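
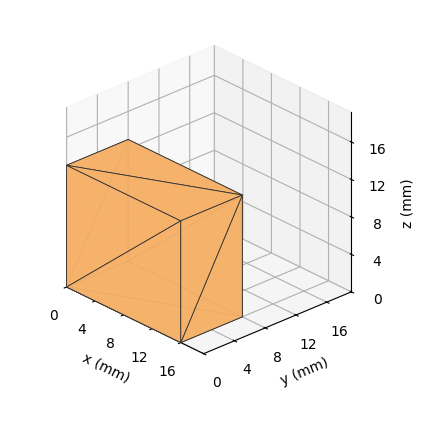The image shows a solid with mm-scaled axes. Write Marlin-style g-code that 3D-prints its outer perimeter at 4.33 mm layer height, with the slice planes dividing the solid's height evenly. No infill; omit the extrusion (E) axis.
Reading the render: the shape is a rectangular box, roughly 16 × 8 mm footprint and 13 mm tall (dimensions read to the nearest mm from the axis ticks). For the g-code, the solid's height is divided into equal slices at the stated Δz and each level perimeter traced with G1 moves after a G0 lift.

; perimeter-only toolpath
G21 ; units = mm
G90 ; absolute positioning
G28 ; home
; layer 1
G0 Z4.33
G0 X0.00 Y0.00
G1 X16.00 Y0.00
G1 X16.00 Y8.00
G1 X0.00 Y8.00
G1 X0.00 Y0.00
; layer 2
G0 Z8.67
G0 X0.00 Y0.00
G1 X16.00 Y0.00
G1 X16.00 Y8.00
G1 X0.00 Y8.00
G1 X0.00 Y0.00
; layer 3
G0 Z13.00
G0 X0.00 Y0.00
G1 X16.00 Y0.00
G1 X16.00 Y8.00
G1 X0.00 Y8.00
G1 X0.00 Y0.00
M2 ; end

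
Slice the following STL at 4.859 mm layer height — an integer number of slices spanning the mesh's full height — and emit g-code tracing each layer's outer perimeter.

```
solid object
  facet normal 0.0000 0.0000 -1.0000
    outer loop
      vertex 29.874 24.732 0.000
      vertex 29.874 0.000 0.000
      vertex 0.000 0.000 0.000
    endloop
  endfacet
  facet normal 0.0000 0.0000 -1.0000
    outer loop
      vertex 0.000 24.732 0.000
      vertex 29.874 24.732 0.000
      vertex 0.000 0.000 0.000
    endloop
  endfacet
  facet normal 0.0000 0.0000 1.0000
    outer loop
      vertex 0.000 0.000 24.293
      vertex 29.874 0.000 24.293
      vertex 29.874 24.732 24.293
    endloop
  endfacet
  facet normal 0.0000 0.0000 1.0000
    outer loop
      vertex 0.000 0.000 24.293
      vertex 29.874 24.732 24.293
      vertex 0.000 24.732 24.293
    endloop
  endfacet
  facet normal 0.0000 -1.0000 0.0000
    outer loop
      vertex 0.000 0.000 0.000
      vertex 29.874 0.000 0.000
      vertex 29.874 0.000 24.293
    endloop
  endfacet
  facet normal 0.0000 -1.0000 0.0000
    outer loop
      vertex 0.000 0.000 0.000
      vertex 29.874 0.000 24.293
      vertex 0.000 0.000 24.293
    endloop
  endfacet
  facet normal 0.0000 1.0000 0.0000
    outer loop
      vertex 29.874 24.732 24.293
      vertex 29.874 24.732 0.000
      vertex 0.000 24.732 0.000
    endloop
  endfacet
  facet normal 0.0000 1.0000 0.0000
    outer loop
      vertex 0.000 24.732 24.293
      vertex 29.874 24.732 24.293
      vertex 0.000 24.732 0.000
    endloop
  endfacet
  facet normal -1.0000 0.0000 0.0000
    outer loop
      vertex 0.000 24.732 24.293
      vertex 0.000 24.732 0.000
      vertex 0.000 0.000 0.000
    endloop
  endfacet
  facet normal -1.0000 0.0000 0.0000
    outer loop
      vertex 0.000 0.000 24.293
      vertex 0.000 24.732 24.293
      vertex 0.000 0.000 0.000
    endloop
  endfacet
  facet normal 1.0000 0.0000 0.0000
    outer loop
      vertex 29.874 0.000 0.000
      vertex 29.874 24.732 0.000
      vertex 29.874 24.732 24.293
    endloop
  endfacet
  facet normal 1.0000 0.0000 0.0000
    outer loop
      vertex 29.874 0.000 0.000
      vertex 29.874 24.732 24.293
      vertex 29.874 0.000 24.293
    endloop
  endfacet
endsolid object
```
; perimeter-only toolpath
G21 ; units = mm
G90 ; absolute positioning
G28 ; home
; layer 1
G0 Z4.859
G0 X0.000 Y0.000
G1 X29.874 Y0.000
G1 X29.874 Y24.732
G1 X0.000 Y24.732
G1 X0.000 Y0.000
; layer 2
G0 Z9.717
G0 X0.000 Y0.000
G1 X29.874 Y0.000
G1 X29.874 Y24.732
G1 X0.000 Y24.732
G1 X0.000 Y0.000
; layer 3
G0 Z14.576
G0 X0.000 Y0.000
G1 X29.874 Y0.000
G1 X29.874 Y24.732
G1 X0.000 Y24.732
G1 X0.000 Y0.000
; layer 4
G0 Z19.434
G0 X0.000 Y0.000
G1 X29.874 Y0.000
G1 X29.874 Y24.732
G1 X0.000 Y24.732
G1 X0.000 Y0.000
; layer 5
G0 Z24.293
G0 X0.000 Y0.000
G1 X29.874 Y0.000
G1 X29.874 Y24.732
G1 X0.000 Y24.732
G1 X0.000 Y0.000
M2 ; end

The solid is a rectangular box, roughly 29.9 × 24.7 mm footprint and 24.3 mm tall. Slicing at Δz = 4.859 mm — 5 equal slices spanning the solid's height, so layer i sits at z = i·h/5 — gives 5 non-empty perimeters. Each is a 4-segment closed polygon; G0 lifts to the layer z and rapids to the start vertex, then G1 traces the edges.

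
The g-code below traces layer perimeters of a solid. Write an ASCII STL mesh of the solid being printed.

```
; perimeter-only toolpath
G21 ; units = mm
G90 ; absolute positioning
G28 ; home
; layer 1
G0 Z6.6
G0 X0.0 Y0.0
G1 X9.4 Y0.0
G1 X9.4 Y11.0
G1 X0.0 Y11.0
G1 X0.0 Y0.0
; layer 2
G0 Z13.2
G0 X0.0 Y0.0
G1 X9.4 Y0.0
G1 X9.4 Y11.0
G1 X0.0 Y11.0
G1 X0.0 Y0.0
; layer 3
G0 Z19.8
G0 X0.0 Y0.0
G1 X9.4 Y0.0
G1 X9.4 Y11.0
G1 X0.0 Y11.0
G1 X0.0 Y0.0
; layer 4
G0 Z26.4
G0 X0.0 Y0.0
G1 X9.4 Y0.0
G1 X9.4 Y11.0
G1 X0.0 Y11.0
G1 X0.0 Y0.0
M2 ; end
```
solid part
  facet normal 0.0000 0.0000 -1.0000
    outer loop
      vertex 9.4 11.0 0.0
      vertex 9.4 0.0 0.0
      vertex 0.0 0.0 0.0
    endloop
  endfacet
  facet normal 0.0000 0.0000 -1.0000
    outer loop
      vertex 0.0 11.0 0.0
      vertex 9.4 11.0 0.0
      vertex 0.0 0.0 0.0
    endloop
  endfacet
  facet normal 0.0000 0.0000 1.0000
    outer loop
      vertex 0.0 0.0 26.4
      vertex 9.4 0.0 26.4
      vertex 9.4 11.0 26.4
    endloop
  endfacet
  facet normal 0.0000 0.0000 1.0000
    outer loop
      vertex 0.0 0.0 26.4
      vertex 9.4 11.0 26.4
      vertex 0.0 11.0 26.4
    endloop
  endfacet
  facet normal 0.0000 -1.0000 0.0000
    outer loop
      vertex 0.0 0.0 0.0
      vertex 9.4 0.0 0.0
      vertex 9.4 0.0 26.4
    endloop
  endfacet
  facet normal 0.0000 -1.0000 0.0000
    outer loop
      vertex 0.0 0.0 0.0
      vertex 9.4 0.0 26.4
      vertex 0.0 0.0 26.4
    endloop
  endfacet
  facet normal 0.0000 1.0000 0.0000
    outer loop
      vertex 9.4 11.0 26.4
      vertex 9.4 11.0 0.0
      vertex 0.0 11.0 0.0
    endloop
  endfacet
  facet normal 0.0000 1.0000 0.0000
    outer loop
      vertex 0.0 11.0 26.4
      vertex 9.4 11.0 26.4
      vertex 0.0 11.0 0.0
    endloop
  endfacet
  facet normal -1.0000 0.0000 0.0000
    outer loop
      vertex 0.0 11.0 26.4
      vertex 0.0 11.0 0.0
      vertex 0.0 0.0 0.0
    endloop
  endfacet
  facet normal -1.0000 0.0000 0.0000
    outer loop
      vertex 0.0 0.0 26.4
      vertex 0.0 11.0 26.4
      vertex 0.0 0.0 0.0
    endloop
  endfacet
  facet normal 1.0000 0.0000 0.0000
    outer loop
      vertex 9.4 0.0 0.0
      vertex 9.4 11.0 0.0
      vertex 9.4 11.0 26.4
    endloop
  endfacet
  facet normal 1.0000 0.0000 0.0000
    outer loop
      vertex 9.4 0.0 0.0
      vertex 9.4 11.0 26.4
      vertex 9.4 0.0 26.4
    endloop
  endfacet
endsolid part

The G0 Z moves step by Δz≈6.6 mm. Every layer's G1 loop is the same polygon, so the solid is a straight extrusion of it from z=0 to z≈26.4. Closing with flat bottom and top caps and triangulating gives 12 facets — a rectangular box, roughly 9.4 × 11 mm footprint and 26.4 mm tall.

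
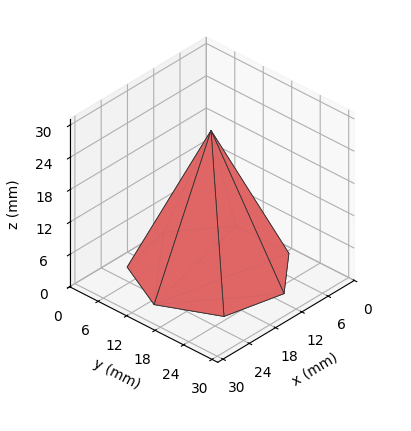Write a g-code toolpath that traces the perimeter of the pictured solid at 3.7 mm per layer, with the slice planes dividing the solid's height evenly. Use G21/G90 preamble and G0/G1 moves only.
Reading the render: the shape is a regular 7-sided pyramid, base circumscribed radius ≈ 13 mm, apex at z ≈ 26 mm (dimensions read to the nearest mm from the axis ticks). For the g-code, the solid's height is divided into equal slices at the stated Δz and each level perimeter traced with G1 moves after a G0 lift.

; perimeter-only toolpath
G21 ; units = mm
G90 ; absolute positioning
G28 ; home
; layer 1
G0 Z3.7
G0 X24.1 Y13.0
G1 X19.9 Y21.7
G1 X10.5 Y23.9
G1 X3.0 Y17.8
G1 X3.0 Y8.2
G1 X10.5 Y2.1
G1 X19.9 Y4.3
G1 X24.1 Y13.0
; layer 2
G0 Z7.4
G0 X22.3 Y13.0
G1 X18.8 Y20.3
G1 X10.9 Y22.1
G1 X4.6 Y17.0
G1 X4.6 Y9.0
G1 X10.9 Y3.9
G1 X18.8 Y5.7
G1 X22.3 Y13.0
; layer 3
G0 Z11.1
G0 X20.4 Y13.0
G1 X17.6 Y18.8
G1 X11.3 Y20.3
G1 X6.3 Y16.2
G1 X6.3 Y9.8
G1 X11.3 Y5.7
G1 X17.6 Y7.2
G1 X20.4 Y13.0
; layer 4
G0 Z14.9
G0 X18.6 Y13.0
G1 X16.5 Y17.4
G1 X11.8 Y18.4
G1 X8.0 Y15.4
G1 X8.0 Y10.6
G1 X11.8 Y7.6
G1 X16.5 Y8.6
G1 X18.6 Y13.0
; layer 5
G0 Z18.6
G0 X16.7 Y13.0
G1 X15.3 Y15.9
G1 X12.2 Y16.6
G1 X9.7 Y14.6
G1 X9.7 Y11.4
G1 X12.2 Y9.4
G1 X15.3 Y10.1
G1 X16.7 Y13.0
; layer 6
G0 Z22.3
G0 X14.9 Y13.0
G1 X14.2 Y14.5
G1 X12.6 Y14.8
G1 X11.3 Y13.8
G1 X11.3 Y12.2
G1 X12.6 Y11.2
G1 X14.2 Y11.5
G1 X14.9 Y13.0
M2 ; end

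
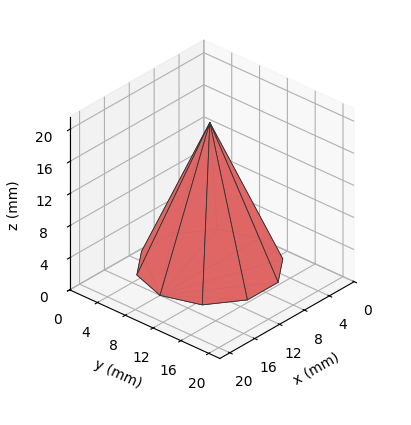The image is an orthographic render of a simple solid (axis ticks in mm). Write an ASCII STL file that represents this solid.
Reading the render: the shape is a regular 10-sided pyramid, base circumscribed radius ≈ 8 mm, apex at z ≈ 18 mm (dimensions read to the nearest mm from the axis ticks). For the STL, each face is triangulated and given an outward normal.

solid part
  facet normal 0.0000 0.0000 -1.0000
    outer loop
      vertex 10.472 15.608 0.000
      vertex 14.472 12.702 0.000
      vertex 16.000 8.000 0.000
    endloop
  endfacet
  facet normal 0.0000 0.0000 -1.0000
    outer loop
      vertex 5.528 15.608 0.000
      vertex 10.472 15.608 0.000
      vertex 16.000 8.000 0.000
    endloop
  endfacet
  facet normal 0.0000 0.0000 -1.0000
    outer loop
      vertex 1.528 12.702 0.000
      vertex 5.528 15.608 0.000
      vertex 16.000 8.000 0.000
    endloop
  endfacet
  facet normal 0.0000 0.0000 -1.0000
    outer loop
      vertex 0.000 8.000 0.000
      vertex 1.528 12.702 0.000
      vertex 16.000 8.000 0.000
    endloop
  endfacet
  facet normal 0.0000 0.0000 -1.0000
    outer loop
      vertex 1.528 3.298 0.000
      vertex 0.000 8.000 0.000
      vertex 16.000 8.000 0.000
    endloop
  endfacet
  facet normal 0.0000 0.0000 -1.0000
    outer loop
      vertex 5.528 0.392 0.000
      vertex 1.528 3.298 0.000
      vertex 16.000 8.000 0.000
    endloop
  endfacet
  facet normal 0.0000 0.0000 -1.0000
    outer loop
      vertex 10.472 0.392 0.000
      vertex 5.528 0.392 0.000
      vertex 16.000 8.000 0.000
    endloop
  endfacet
  facet normal 0.0000 0.0000 -1.0000
    outer loop
      vertex 14.472 3.298 0.000
      vertex 10.472 0.392 0.000
      vertex 16.000 8.000 0.000
    endloop
  endfacet
  facet normal 0.8760 0.2847 0.3893
    outer loop
      vertex 16.000 8.000 0.000
      vertex 14.472 12.702 0.000
      vertex 8.000 8.000 18.000
    endloop
  endfacet
  facet normal 0.5414 0.7452 0.3893
    outer loop
      vertex 14.472 12.702 0.000
      vertex 10.472 15.608 0.000
      vertex 8.000 8.000 18.000
    endloop
  endfacet
  facet normal 0.0000 0.9211 0.3893
    outer loop
      vertex 10.472 15.608 0.000
      vertex 5.528 15.608 0.000
      vertex 8.000 8.000 18.000
    endloop
  endfacet
  facet normal -0.5414 0.7452 0.3893
    outer loop
      vertex 5.528 15.608 0.000
      vertex 1.528 12.702 0.000
      vertex 8.000 8.000 18.000
    endloop
  endfacet
  facet normal -0.8760 0.2847 0.3893
    outer loop
      vertex 1.528 12.702 0.000
      vertex 0.000 8.000 0.000
      vertex 8.000 8.000 18.000
    endloop
  endfacet
  facet normal -0.8760 -0.2847 0.3893
    outer loop
      vertex 0.000 8.000 0.000
      vertex 1.528 3.298 0.000
      vertex 8.000 8.000 18.000
    endloop
  endfacet
  facet normal -0.5414 -0.7452 0.3893
    outer loop
      vertex 1.528 3.298 0.000
      vertex 5.528 0.392 0.000
      vertex 8.000 8.000 18.000
    endloop
  endfacet
  facet normal 0.0000 -0.9211 0.3893
    outer loop
      vertex 5.528 0.392 0.000
      vertex 10.472 0.392 0.000
      vertex 8.000 8.000 18.000
    endloop
  endfacet
  facet normal 0.5414 -0.7452 0.3893
    outer loop
      vertex 10.472 0.392 0.000
      vertex 14.472 3.298 0.000
      vertex 8.000 8.000 18.000
    endloop
  endfacet
  facet normal 0.8760 -0.2847 0.3893
    outer loop
      vertex 14.472 3.298 0.000
      vertex 16.000 8.000 0.000
      vertex 8.000 8.000 18.000
    endloop
  endfacet
endsolid part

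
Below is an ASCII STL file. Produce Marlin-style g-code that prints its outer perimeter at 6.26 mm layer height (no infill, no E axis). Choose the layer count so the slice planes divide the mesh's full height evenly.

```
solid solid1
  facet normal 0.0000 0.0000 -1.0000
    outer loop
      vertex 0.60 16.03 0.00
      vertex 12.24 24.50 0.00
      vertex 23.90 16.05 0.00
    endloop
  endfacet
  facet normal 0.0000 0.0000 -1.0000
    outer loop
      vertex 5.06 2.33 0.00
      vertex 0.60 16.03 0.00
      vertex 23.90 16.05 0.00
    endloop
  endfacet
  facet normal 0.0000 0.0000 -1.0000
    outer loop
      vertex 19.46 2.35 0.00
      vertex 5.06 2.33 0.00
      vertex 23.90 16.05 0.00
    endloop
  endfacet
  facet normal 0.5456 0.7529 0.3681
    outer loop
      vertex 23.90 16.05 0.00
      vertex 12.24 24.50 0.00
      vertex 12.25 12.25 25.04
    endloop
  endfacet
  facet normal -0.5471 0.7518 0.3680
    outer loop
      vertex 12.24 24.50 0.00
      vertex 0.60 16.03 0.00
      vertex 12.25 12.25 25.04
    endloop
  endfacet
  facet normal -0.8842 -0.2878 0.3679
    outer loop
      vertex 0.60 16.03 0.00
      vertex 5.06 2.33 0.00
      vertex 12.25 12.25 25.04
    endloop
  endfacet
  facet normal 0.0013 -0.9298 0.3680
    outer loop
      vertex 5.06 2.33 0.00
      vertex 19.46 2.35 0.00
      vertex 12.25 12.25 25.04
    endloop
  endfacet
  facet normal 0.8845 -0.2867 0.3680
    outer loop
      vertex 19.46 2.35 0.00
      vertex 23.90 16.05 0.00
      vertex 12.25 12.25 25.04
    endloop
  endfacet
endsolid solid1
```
; perimeter-only toolpath
G21 ; units = mm
G90 ; absolute positioning
G28 ; home
; layer 1
G0 Z6.26
G0 X20.99 Y15.10
G1 X12.24 Y21.44
G1 X3.51 Y15.09
G1 X6.86 Y4.81
G1 X17.66 Y4.83
G1 X20.99 Y15.10
; layer 2
G0 Z12.52
G0 X18.07 Y14.15
G1 X12.25 Y18.38
G1 X6.42 Y14.14
G1 X8.65 Y7.29
G1 X15.86 Y7.30
G1 X18.07 Y14.15
; layer 3
G0 Z18.78
G0 X15.16 Y13.20
G1 X12.25 Y15.31
G1 X9.34 Y13.20
G1 X10.45 Y9.77
G1 X14.05 Y9.78
G1 X15.16 Y13.20
M2 ; end

The solid is a regular 5-sided pyramid, base circumscribed radius ≈ 12.2 mm, apex at z ≈ 25 mm. Slicing at Δz = 6.26 mm — 4 equal slices spanning the solid's height, so layer i sits at z = i·h/4 — gives 3 non-empty perimeters. Each is a 5-segment closed polygon; G0 lifts to the layer z and rapids to the start vertex, then G1 traces the edges. The cross-section shrinks linearly with z (the slice at the apex is degenerate and omitted).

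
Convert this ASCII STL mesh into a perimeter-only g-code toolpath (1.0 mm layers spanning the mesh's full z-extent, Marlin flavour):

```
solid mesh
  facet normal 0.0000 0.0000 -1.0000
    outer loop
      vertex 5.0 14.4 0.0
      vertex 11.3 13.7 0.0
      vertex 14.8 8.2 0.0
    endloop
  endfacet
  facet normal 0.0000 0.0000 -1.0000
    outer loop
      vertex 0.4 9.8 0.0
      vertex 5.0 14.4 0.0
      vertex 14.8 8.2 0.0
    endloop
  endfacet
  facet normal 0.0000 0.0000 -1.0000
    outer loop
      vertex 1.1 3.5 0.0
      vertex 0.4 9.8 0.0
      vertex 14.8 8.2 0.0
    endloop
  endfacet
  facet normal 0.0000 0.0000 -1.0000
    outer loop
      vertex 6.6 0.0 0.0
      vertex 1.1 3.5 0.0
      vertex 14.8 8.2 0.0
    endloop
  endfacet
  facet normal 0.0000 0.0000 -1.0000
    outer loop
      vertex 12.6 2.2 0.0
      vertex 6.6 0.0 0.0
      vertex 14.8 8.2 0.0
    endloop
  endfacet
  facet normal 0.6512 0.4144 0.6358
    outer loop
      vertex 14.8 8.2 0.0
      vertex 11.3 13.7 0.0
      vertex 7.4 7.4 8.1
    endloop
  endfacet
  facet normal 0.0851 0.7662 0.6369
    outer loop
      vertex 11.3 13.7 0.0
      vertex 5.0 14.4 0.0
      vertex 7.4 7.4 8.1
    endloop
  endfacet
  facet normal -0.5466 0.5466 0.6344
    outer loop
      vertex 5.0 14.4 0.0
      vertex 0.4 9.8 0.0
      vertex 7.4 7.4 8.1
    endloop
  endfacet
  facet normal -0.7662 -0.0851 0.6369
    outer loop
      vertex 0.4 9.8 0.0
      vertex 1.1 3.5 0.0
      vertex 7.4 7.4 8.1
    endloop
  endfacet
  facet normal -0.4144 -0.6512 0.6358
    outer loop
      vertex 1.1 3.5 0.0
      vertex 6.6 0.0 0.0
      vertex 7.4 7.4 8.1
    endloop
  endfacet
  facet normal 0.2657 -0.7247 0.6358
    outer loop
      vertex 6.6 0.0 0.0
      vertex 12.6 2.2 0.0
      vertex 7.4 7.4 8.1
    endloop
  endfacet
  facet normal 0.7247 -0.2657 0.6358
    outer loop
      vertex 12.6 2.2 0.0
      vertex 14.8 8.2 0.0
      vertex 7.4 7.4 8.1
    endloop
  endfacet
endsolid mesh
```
; perimeter-only toolpath
G21 ; units = mm
G90 ; absolute positioning
G28 ; home
; layer 1
G0 Z1.0
G0 X13.9 Y8.1
G1 X10.8 Y12.9
G1 X5.3 Y13.5
G1 X1.3 Y9.5
G1 X1.9 Y4.0
G1 X6.7 Y0.9
G1 X12.0 Y2.9
G1 X13.9 Y8.1
; layer 2
G0 Z2.0
G0 X13.0 Y8.0
G1 X10.3 Y12.1
G1 X5.6 Y12.7
G1 X2.2 Y9.2
G1 X2.7 Y4.5
G1 X6.8 Y1.9
G1 X11.3 Y3.5
G1 X13.0 Y8.0
; layer 3
G0 Z3.0
G0 X12.0 Y7.9
G1 X9.8 Y11.3
G1 X5.9 Y11.8
G1 X3.0 Y8.9
G1 X3.5 Y5.0
G1 X6.9 Y2.8
G1 X10.7 Y4.2
G1 X12.0 Y7.9
; layer 4
G0 Z4.0
G0 X11.1 Y7.8
G1 X9.4 Y10.6
G1 X6.2 Y10.9
G1 X3.9 Y8.6
G1 X4.2 Y5.5
G1 X7.0 Y3.7
G1 X10.0 Y4.8
G1 X11.1 Y7.8
; layer 5
G0 Z5.1
G0 X10.2 Y7.7
G1 X8.9 Y9.8
G1 X6.5 Y10.0
G1 X4.8 Y8.3
G1 X5.0 Y5.9
G1 X7.1 Y4.6
G1 X9.3 Y5.5
G1 X10.2 Y7.7
; layer 6
G0 Z6.1
G0 X9.2 Y7.6
G1 X8.4 Y9.0
G1 X6.8 Y9.2
G1 X5.7 Y8.0
G1 X5.8 Y6.4
G1 X7.2 Y5.6
G1 X8.7 Y6.1
G1 X9.2 Y7.6
; layer 7
G0 Z7.1
G0 X8.3 Y7.5
G1 X7.9 Y8.2
G1 X7.1 Y8.3
G1 X6.5 Y7.7
G1 X6.6 Y6.9
G1 X7.3 Y6.5
G1 X8.1 Y6.8
G1 X8.3 Y7.5
M2 ; end

The solid is a regular 7-sided pyramid, base circumscribed radius ≈ 7.4 mm, apex at z ≈ 8.1 mm. Slicing at Δz = 1.0 mm — 8 equal slices spanning the solid's height, so layer i sits at z = i·h/8 — gives 7 non-empty perimeters. Each is a 7-segment closed polygon; G0 lifts to the layer z and rapids to the start vertex, then G1 traces the edges. The cross-section shrinks linearly with z (the slice at the apex is degenerate and omitted).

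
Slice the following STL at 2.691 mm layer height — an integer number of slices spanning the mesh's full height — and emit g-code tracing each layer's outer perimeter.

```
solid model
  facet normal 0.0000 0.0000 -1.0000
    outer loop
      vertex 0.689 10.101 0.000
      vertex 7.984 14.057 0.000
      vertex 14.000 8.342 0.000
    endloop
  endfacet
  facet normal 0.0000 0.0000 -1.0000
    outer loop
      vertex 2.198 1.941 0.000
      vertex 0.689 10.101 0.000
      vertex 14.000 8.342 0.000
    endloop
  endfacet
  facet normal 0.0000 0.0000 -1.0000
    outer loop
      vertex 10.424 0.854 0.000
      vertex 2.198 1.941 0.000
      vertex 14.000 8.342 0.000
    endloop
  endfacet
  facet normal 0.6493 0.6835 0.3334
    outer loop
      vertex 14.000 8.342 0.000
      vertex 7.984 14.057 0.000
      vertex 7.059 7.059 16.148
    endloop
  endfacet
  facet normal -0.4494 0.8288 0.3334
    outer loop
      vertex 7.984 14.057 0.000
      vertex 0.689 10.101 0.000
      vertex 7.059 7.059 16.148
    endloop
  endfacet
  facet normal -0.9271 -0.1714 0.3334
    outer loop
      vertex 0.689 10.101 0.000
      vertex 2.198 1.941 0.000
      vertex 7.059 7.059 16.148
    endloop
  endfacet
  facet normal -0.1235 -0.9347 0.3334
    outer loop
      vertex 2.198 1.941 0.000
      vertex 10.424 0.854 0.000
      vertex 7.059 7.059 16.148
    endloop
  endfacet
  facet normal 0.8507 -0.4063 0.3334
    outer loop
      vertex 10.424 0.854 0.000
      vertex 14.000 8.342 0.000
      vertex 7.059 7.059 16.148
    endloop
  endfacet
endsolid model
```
; perimeter-only toolpath
G21 ; units = mm
G90 ; absolute positioning
G28 ; home
; layer 1
G0 Z2.691
G0 X12.843 Y8.128
G1 X7.830 Y12.891
G1 X1.751 Y9.594
G1 X3.008 Y2.794
G1 X9.863 Y1.888
G1 X12.843 Y8.128
; layer 2
G0 Z5.383
G0 X11.686 Y7.914
G1 X7.676 Y11.724
G1 X2.812 Y9.087
G1 X3.818 Y3.647
G1 X9.302 Y2.922
G1 X11.686 Y7.914
; layer 3
G0 Z8.074
G0 X10.530 Y7.700
G1 X7.521 Y10.558
G1 X3.874 Y8.580
G1 X4.628 Y4.500
G1 X8.742 Y3.957
G1 X10.530 Y7.700
; layer 4
G0 Z10.765
G0 X9.373 Y7.487
G1 X7.367 Y9.392
G1 X4.936 Y8.073
G1 X5.439 Y5.353
G1 X8.181 Y4.991
G1 X9.373 Y7.487
; layer 5
G0 Z13.457
G0 X8.216 Y7.273
G1 X7.213 Y8.225
G1 X5.997 Y7.566
G1 X6.249 Y6.206
G1 X7.620 Y6.025
G1 X8.216 Y7.273
M2 ; end

The solid is a regular 5-sided pyramid, base circumscribed radius ≈ 7.06 mm, apex at z ≈ 16.1 mm. Slicing at Δz = 2.691 mm — 6 equal slices spanning the solid's height, so layer i sits at z = i·h/6 — gives 5 non-empty perimeters. Each is a 5-segment closed polygon; G0 lifts to the layer z and rapids to the start vertex, then G1 traces the edges. The cross-section shrinks linearly with z (the slice at the apex is degenerate and omitted).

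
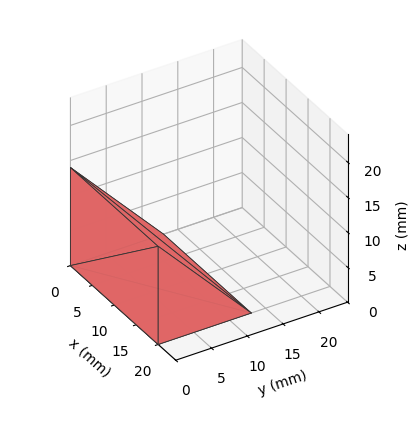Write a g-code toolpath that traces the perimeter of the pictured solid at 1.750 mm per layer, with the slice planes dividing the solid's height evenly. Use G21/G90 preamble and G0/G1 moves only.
Reading the render: the shape is a wedge (ramp): 20 × 13 mm base, rising to 14 mm along the y=0 edge and sloping linearly to z=0 at y=13 (dimensions read to the nearest mm from the axis ticks). For the g-code, the solid's height is divided into equal slices at the stated Δz and each level perimeter traced with G1 moves after a G0 lift.

; perimeter-only toolpath
G21 ; units = mm
G90 ; absolute positioning
G28 ; home
; layer 1
G0 Z1.750
G0 X0.000 Y0.000
G1 X20.000 Y0.000
G1 X20.000 Y11.375
G1 X0.000 Y11.375
G1 X0.000 Y0.000
; layer 2
G0 Z3.500
G0 X0.000 Y0.000
G1 X20.000 Y0.000
G1 X20.000 Y9.750
G1 X0.000 Y9.750
G1 X0.000 Y0.000
; layer 3
G0 Z5.250
G0 X0.000 Y0.000
G1 X20.000 Y0.000
G1 X20.000 Y8.125
G1 X0.000 Y8.125
G1 X0.000 Y0.000
; layer 4
G0 Z7.000
G0 X0.000 Y0.000
G1 X20.000 Y0.000
G1 X20.000 Y6.500
G1 X0.000 Y6.500
G1 X0.000 Y0.000
; layer 5
G0 Z8.750
G0 X0.000 Y0.000
G1 X20.000 Y0.000
G1 X20.000 Y4.875
G1 X0.000 Y4.875
G1 X0.000 Y0.000
; layer 6
G0 Z10.500
G0 X0.000 Y0.000
G1 X20.000 Y0.000
G1 X20.000 Y3.250
G1 X0.000 Y3.250
G1 X0.000 Y0.000
; layer 7
G0 Z12.250
G0 X0.000 Y0.000
G1 X20.000 Y0.000
G1 X20.000 Y1.625
G1 X0.000 Y1.625
G1 X0.000 Y0.000
M2 ; end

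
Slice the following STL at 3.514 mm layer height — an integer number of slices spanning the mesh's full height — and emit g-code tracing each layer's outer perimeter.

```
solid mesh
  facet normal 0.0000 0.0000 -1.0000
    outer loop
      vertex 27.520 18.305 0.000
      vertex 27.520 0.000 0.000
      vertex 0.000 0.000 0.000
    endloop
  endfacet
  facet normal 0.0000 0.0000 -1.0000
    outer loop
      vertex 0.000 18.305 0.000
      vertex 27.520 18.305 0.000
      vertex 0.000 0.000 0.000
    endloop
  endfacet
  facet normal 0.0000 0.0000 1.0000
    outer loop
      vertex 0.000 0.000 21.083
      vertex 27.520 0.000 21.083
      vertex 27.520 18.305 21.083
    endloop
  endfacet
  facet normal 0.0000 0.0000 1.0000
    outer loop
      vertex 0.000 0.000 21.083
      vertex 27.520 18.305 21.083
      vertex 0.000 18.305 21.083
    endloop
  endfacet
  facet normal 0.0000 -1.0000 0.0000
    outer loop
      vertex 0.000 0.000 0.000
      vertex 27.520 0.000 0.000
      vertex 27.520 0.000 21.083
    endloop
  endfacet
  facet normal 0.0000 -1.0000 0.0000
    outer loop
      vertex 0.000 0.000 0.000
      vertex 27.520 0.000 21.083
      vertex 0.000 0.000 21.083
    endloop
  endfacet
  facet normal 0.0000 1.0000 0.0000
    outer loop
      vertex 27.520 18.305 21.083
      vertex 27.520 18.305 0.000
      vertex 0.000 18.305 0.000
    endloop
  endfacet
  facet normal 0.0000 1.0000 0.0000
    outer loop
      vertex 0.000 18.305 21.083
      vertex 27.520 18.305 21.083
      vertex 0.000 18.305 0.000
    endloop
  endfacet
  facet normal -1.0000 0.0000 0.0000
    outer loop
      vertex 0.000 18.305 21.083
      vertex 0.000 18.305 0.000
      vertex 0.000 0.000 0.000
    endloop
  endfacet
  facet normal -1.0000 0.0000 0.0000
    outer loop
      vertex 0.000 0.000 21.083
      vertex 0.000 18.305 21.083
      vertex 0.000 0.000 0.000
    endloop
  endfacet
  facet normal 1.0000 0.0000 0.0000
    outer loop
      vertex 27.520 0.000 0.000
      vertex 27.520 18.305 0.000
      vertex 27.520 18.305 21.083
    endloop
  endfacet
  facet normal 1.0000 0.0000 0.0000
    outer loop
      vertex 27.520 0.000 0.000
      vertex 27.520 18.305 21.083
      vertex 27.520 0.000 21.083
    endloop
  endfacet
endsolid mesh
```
; perimeter-only toolpath
G21 ; units = mm
G90 ; absolute positioning
G28 ; home
; layer 1
G0 Z3.514
G0 X0.000 Y0.000
G1 X27.520 Y0.000
G1 X27.520 Y18.305
G1 X0.000 Y18.305
G1 X0.000 Y0.000
; layer 2
G0 Z7.028
G0 X0.000 Y0.000
G1 X27.520 Y0.000
G1 X27.520 Y18.305
G1 X0.000 Y18.305
G1 X0.000 Y0.000
; layer 3
G0 Z10.541
G0 X0.000 Y0.000
G1 X27.520 Y0.000
G1 X27.520 Y18.305
G1 X0.000 Y18.305
G1 X0.000 Y0.000
; layer 4
G0 Z14.055
G0 X0.000 Y0.000
G1 X27.520 Y0.000
G1 X27.520 Y18.305
G1 X0.000 Y18.305
G1 X0.000 Y0.000
; layer 5
G0 Z17.569
G0 X0.000 Y0.000
G1 X27.520 Y0.000
G1 X27.520 Y18.305
G1 X0.000 Y18.305
G1 X0.000 Y0.000
; layer 6
G0 Z21.083
G0 X0.000 Y0.000
G1 X27.520 Y0.000
G1 X27.520 Y18.305
G1 X0.000 Y18.305
G1 X0.000 Y0.000
M2 ; end

The solid is a rectangular box, roughly 27.5 × 18.3 mm footprint and 21.1 mm tall. Slicing at Δz = 3.514 mm — 6 equal slices spanning the solid's height, so layer i sits at z = i·h/6 — gives 6 non-empty perimeters. Each is a 4-segment closed polygon; G0 lifts to the layer z and rapids to the start vertex, then G1 traces the edges.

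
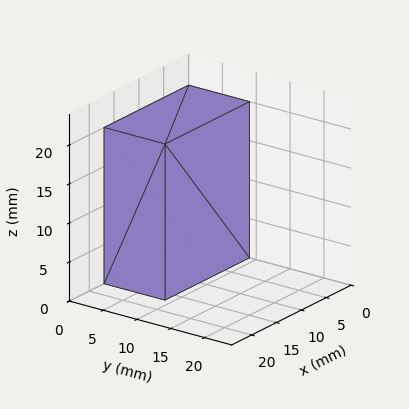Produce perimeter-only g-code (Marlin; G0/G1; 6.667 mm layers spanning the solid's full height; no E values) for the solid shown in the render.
Reading the render: the shape is a rectangular box, roughly 17 × 9 mm footprint and 20 mm tall (dimensions read to the nearest mm from the axis ticks). For the g-code, the solid's height is divided into equal slices at the stated Δz and each level perimeter traced with G1 moves after a G0 lift.

; perimeter-only toolpath
G21 ; units = mm
G90 ; absolute positioning
G28 ; home
; layer 1
G0 Z6.667
G0 X0.000 Y0.000
G1 X17.000 Y0.000
G1 X17.000 Y9.000
G1 X0.000 Y9.000
G1 X0.000 Y0.000
; layer 2
G0 Z13.333
G0 X0.000 Y0.000
G1 X17.000 Y0.000
G1 X17.000 Y9.000
G1 X0.000 Y9.000
G1 X0.000 Y0.000
; layer 3
G0 Z20.000
G0 X0.000 Y0.000
G1 X17.000 Y0.000
G1 X17.000 Y9.000
G1 X0.000 Y9.000
G1 X0.000 Y0.000
M2 ; end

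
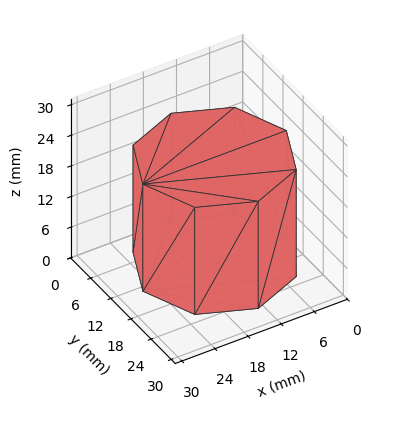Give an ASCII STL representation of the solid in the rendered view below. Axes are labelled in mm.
Reading the render: the shape is a regular 8-sided prism (a cylinder approximated with 8 flat sides), circumscribed radius ≈ 13 mm, height ≈ 21 mm (dimensions read to the nearest mm from the axis ticks). For the STL, each face is triangulated and given an outward normal.

solid part
  facet normal 0.0000 0.0000 -1.0000
    outer loop
      vertex 13.00 26.00 0.00
      vertex 22.19 22.19 0.00
      vertex 26.00 13.00 0.00
    endloop
  endfacet
  facet normal 0.0000 0.0000 -1.0000
    outer loop
      vertex 3.81 22.19 0.00
      vertex 13.00 26.00 0.00
      vertex 26.00 13.00 0.00
    endloop
  endfacet
  facet normal 0.0000 0.0000 -1.0000
    outer loop
      vertex 0.00 13.00 0.00
      vertex 3.81 22.19 0.00
      vertex 26.00 13.00 0.00
    endloop
  endfacet
  facet normal 0.0000 0.0000 -1.0000
    outer loop
      vertex 3.81 3.81 0.00
      vertex 0.00 13.00 0.00
      vertex 26.00 13.00 0.00
    endloop
  endfacet
  facet normal 0.0000 0.0000 -1.0000
    outer loop
      vertex 13.00 0.00 0.00
      vertex 3.81 3.81 0.00
      vertex 26.00 13.00 0.00
    endloop
  endfacet
  facet normal 0.0000 0.0000 -1.0000
    outer loop
      vertex 22.19 3.81 0.00
      vertex 13.00 0.00 0.00
      vertex 26.00 13.00 0.00
    endloop
  endfacet
  facet normal 0.0000 0.0000 1.0000
    outer loop
      vertex 26.00 13.00 21.00
      vertex 22.19 22.19 21.00
      vertex 13.00 26.00 21.00
    endloop
  endfacet
  facet normal 0.0000 0.0000 1.0000
    outer loop
      vertex 26.00 13.00 21.00
      vertex 13.00 26.00 21.00
      vertex 3.81 22.19 21.00
    endloop
  endfacet
  facet normal 0.0000 0.0000 1.0000
    outer loop
      vertex 26.00 13.00 21.00
      vertex 3.81 22.19 21.00
      vertex 0.00 13.00 21.00
    endloop
  endfacet
  facet normal 0.0000 0.0000 1.0000
    outer loop
      vertex 26.00 13.00 21.00
      vertex 0.00 13.00 21.00
      vertex 3.81 3.81 21.00
    endloop
  endfacet
  facet normal 0.0000 0.0000 1.0000
    outer loop
      vertex 26.00 13.00 21.00
      vertex 3.81 3.81 21.00
      vertex 13.00 0.00 21.00
    endloop
  endfacet
  facet normal 0.0000 0.0000 1.0000
    outer loop
      vertex 26.00 13.00 21.00
      vertex 13.00 0.00 21.00
      vertex 22.19 3.81 21.00
    endloop
  endfacet
  facet normal 0.9238 0.3830 0.0000
    outer loop
      vertex 26.00 13.00 0.00
      vertex 22.19 22.19 0.00
      vertex 22.19 22.19 21.00
    endloop
  endfacet
  facet normal 0.9238 0.3830 0.0000
    outer loop
      vertex 26.00 13.00 0.00
      vertex 22.19 22.19 21.00
      vertex 26.00 13.00 21.00
    endloop
  endfacet
  facet normal 0.3830 0.9238 0.0000
    outer loop
      vertex 22.19 22.19 0.00
      vertex 13.00 26.00 0.00
      vertex 13.00 26.00 21.00
    endloop
  endfacet
  facet normal 0.3830 0.9238 0.0000
    outer loop
      vertex 22.19 22.19 0.00
      vertex 13.00 26.00 21.00
      vertex 22.19 22.19 21.00
    endloop
  endfacet
  facet normal -0.3830 0.9238 0.0000
    outer loop
      vertex 13.00 26.00 0.00
      vertex 3.81 22.19 0.00
      vertex 3.81 22.19 21.00
    endloop
  endfacet
  facet normal -0.3830 0.9238 0.0000
    outer loop
      vertex 13.00 26.00 0.00
      vertex 3.81 22.19 21.00
      vertex 13.00 26.00 21.00
    endloop
  endfacet
  facet normal -0.9238 0.3830 0.0000
    outer loop
      vertex 3.81 22.19 0.00
      vertex 0.00 13.00 0.00
      vertex 0.00 13.00 21.00
    endloop
  endfacet
  facet normal -0.9238 0.3830 0.0000
    outer loop
      vertex 3.81 22.19 0.00
      vertex 0.00 13.00 21.00
      vertex 3.81 22.19 21.00
    endloop
  endfacet
  facet normal -0.9238 -0.3830 0.0000
    outer loop
      vertex 0.00 13.00 0.00
      vertex 3.81 3.81 0.00
      vertex 3.81 3.81 21.00
    endloop
  endfacet
  facet normal -0.9238 -0.3830 0.0000
    outer loop
      vertex 0.00 13.00 0.00
      vertex 3.81 3.81 21.00
      vertex 0.00 13.00 21.00
    endloop
  endfacet
  facet normal -0.3830 -0.9238 0.0000
    outer loop
      vertex 3.81 3.81 0.00
      vertex 13.00 0.00 0.00
      vertex 13.00 0.00 21.00
    endloop
  endfacet
  facet normal -0.3830 -0.9238 0.0000
    outer loop
      vertex 3.81 3.81 0.00
      vertex 13.00 0.00 21.00
      vertex 3.81 3.81 21.00
    endloop
  endfacet
  facet normal 0.3830 -0.9238 0.0000
    outer loop
      vertex 13.00 0.00 0.00
      vertex 22.19 3.81 0.00
      vertex 22.19 3.81 21.00
    endloop
  endfacet
  facet normal 0.3830 -0.9238 0.0000
    outer loop
      vertex 13.00 0.00 0.00
      vertex 22.19 3.81 21.00
      vertex 13.00 0.00 21.00
    endloop
  endfacet
  facet normal 0.9238 -0.3830 0.0000
    outer loop
      vertex 22.19 3.81 0.00
      vertex 26.00 13.00 0.00
      vertex 26.00 13.00 21.00
    endloop
  endfacet
  facet normal 0.9238 -0.3830 0.0000
    outer loop
      vertex 22.19 3.81 0.00
      vertex 26.00 13.00 21.00
      vertex 22.19 3.81 21.00
    endloop
  endfacet
endsolid part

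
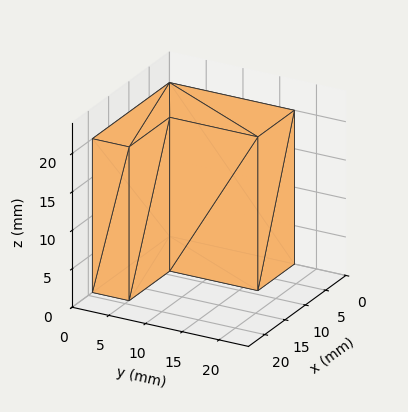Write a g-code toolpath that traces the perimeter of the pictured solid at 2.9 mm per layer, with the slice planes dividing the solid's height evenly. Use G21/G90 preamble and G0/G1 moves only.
Reading the render: the shape is an L-shaped prism: outer 19 × 17 mm, arm thicknesses ≈ 5 mm (horizontal) and 9 mm (vertical), extruded 20 mm in z (dimensions read to the nearest mm from the axis ticks). For the g-code, the solid's height is divided into equal slices at the stated Δz and each level perimeter traced with G1 moves after a G0 lift.

; perimeter-only toolpath
G21 ; units = mm
G90 ; absolute positioning
G28 ; home
; layer 1
G0 Z2.9
G0 X0.0 Y0.0
G1 X19.0 Y0.0
G1 X19.0 Y5.0
G1 X9.0 Y5.0
G1 X9.0 Y17.0
G1 X0.0 Y17.0
G1 X0.0 Y0.0
; layer 2
G0 Z5.7
G0 X0.0 Y0.0
G1 X19.0 Y0.0
G1 X19.0 Y5.0
G1 X9.0 Y5.0
G1 X9.0 Y17.0
G1 X0.0 Y17.0
G1 X0.0 Y0.0
; layer 3
G0 Z8.6
G0 X0.0 Y0.0
G1 X19.0 Y0.0
G1 X19.0 Y5.0
G1 X9.0 Y5.0
G1 X9.0 Y17.0
G1 X0.0 Y17.0
G1 X0.0 Y0.0
; layer 4
G0 Z11.4
G0 X0.0 Y0.0
G1 X19.0 Y0.0
G1 X19.0 Y5.0
G1 X9.0 Y5.0
G1 X9.0 Y17.0
G1 X0.0 Y17.0
G1 X0.0 Y0.0
; layer 5
G0 Z14.3
G0 X0.0 Y0.0
G1 X19.0 Y0.0
G1 X19.0 Y5.0
G1 X9.0 Y5.0
G1 X9.0 Y17.0
G1 X0.0 Y17.0
G1 X0.0 Y0.0
; layer 6
G0 Z17.1
G0 X0.0 Y0.0
G1 X19.0 Y0.0
G1 X19.0 Y5.0
G1 X9.0 Y5.0
G1 X9.0 Y17.0
G1 X0.0 Y17.0
G1 X0.0 Y0.0
; layer 7
G0 Z20.0
G0 X0.0 Y0.0
G1 X19.0 Y0.0
G1 X19.0 Y5.0
G1 X9.0 Y5.0
G1 X9.0 Y17.0
G1 X0.0 Y17.0
G1 X0.0 Y0.0
M2 ; end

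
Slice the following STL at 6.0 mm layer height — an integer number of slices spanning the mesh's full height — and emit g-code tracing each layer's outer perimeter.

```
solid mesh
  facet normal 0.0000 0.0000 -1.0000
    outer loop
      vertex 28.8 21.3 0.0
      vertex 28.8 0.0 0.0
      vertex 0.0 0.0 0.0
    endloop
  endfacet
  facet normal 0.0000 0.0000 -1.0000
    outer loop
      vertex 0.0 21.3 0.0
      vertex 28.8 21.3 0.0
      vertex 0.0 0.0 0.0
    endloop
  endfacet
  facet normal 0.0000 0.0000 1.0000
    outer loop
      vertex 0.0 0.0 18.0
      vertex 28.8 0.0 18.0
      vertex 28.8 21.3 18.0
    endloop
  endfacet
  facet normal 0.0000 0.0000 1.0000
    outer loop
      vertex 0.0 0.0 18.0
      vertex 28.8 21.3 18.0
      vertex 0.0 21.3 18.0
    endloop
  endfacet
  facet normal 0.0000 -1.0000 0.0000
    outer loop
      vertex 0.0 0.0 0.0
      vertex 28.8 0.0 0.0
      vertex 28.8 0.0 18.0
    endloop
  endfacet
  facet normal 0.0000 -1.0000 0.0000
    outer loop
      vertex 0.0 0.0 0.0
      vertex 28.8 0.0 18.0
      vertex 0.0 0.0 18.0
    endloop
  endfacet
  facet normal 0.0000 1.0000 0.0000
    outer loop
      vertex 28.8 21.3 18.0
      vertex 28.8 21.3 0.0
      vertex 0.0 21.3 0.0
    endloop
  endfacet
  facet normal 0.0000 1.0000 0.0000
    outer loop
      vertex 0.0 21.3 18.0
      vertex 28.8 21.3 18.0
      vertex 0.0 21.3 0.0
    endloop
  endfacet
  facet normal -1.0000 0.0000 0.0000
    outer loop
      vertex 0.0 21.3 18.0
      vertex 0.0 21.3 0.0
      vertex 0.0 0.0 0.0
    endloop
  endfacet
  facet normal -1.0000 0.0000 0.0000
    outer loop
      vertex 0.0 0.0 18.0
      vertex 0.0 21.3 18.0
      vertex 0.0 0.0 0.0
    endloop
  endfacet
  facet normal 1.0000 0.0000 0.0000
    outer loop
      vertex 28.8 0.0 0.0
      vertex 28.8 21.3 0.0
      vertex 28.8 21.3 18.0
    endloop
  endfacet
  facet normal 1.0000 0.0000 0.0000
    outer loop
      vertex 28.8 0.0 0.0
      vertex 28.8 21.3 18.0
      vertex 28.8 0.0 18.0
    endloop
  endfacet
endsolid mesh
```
; perimeter-only toolpath
G21 ; units = mm
G90 ; absolute positioning
G28 ; home
; layer 1
G0 Z6.0
G0 X0.0 Y0.0
G1 X28.8 Y0.0
G1 X28.8 Y21.3
G1 X0.0 Y21.3
G1 X0.0 Y0.0
; layer 2
G0 Z12.0
G0 X0.0 Y0.0
G1 X28.8 Y0.0
G1 X28.8 Y21.3
G1 X0.0 Y21.3
G1 X0.0 Y0.0
; layer 3
G0 Z18.0
G0 X0.0 Y0.0
G1 X28.8 Y0.0
G1 X28.8 Y21.3
G1 X0.0 Y21.3
G1 X0.0 Y0.0
M2 ; end

The solid is a rectangular box, roughly 28.8 × 21.3 mm footprint and 18 mm tall. Slicing at Δz = 6.0 mm — 3 equal slices spanning the solid's height, so layer i sits at z = i·h/3 — gives 3 non-empty perimeters. Each is a 4-segment closed polygon; G0 lifts to the layer z and rapids to the start vertex, then G1 traces the edges.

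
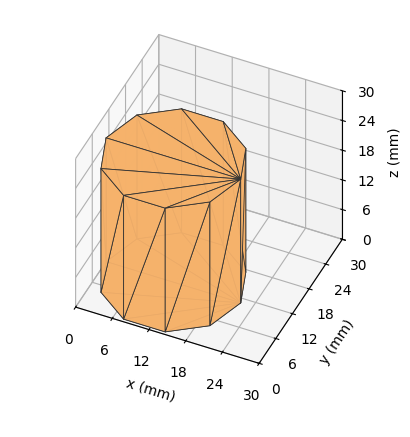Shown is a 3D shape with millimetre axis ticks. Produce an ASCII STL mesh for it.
Reading the render: the shape is a regular 10-sided prism (a cylinder approximated with 10 flat sides), circumscribed radius ≈ 11 mm, height ≈ 25 mm (dimensions read to the nearest mm from the axis ticks). For the STL, each face is triangulated and given an outward normal.

solid part
  facet normal 0.0000 0.0000 -1.0000
    outer loop
      vertex 14.40 21.46 0.00
      vertex 19.90 17.47 0.00
      vertex 22.00 11.00 0.00
    endloop
  endfacet
  facet normal 0.0000 0.0000 -1.0000
    outer loop
      vertex 7.60 21.46 0.00
      vertex 14.40 21.46 0.00
      vertex 22.00 11.00 0.00
    endloop
  endfacet
  facet normal 0.0000 0.0000 -1.0000
    outer loop
      vertex 2.10 17.47 0.00
      vertex 7.60 21.46 0.00
      vertex 22.00 11.00 0.00
    endloop
  endfacet
  facet normal 0.0000 0.0000 -1.0000
    outer loop
      vertex 0.00 11.00 0.00
      vertex 2.10 17.47 0.00
      vertex 22.00 11.00 0.00
    endloop
  endfacet
  facet normal 0.0000 0.0000 -1.0000
    outer loop
      vertex 2.10 4.53 0.00
      vertex 0.00 11.00 0.00
      vertex 22.00 11.00 0.00
    endloop
  endfacet
  facet normal 0.0000 0.0000 -1.0000
    outer loop
      vertex 7.60 0.54 0.00
      vertex 2.10 4.53 0.00
      vertex 22.00 11.00 0.00
    endloop
  endfacet
  facet normal 0.0000 0.0000 -1.0000
    outer loop
      vertex 14.40 0.54 0.00
      vertex 7.60 0.54 0.00
      vertex 22.00 11.00 0.00
    endloop
  endfacet
  facet normal 0.0000 0.0000 -1.0000
    outer loop
      vertex 19.90 4.53 0.00
      vertex 14.40 0.54 0.00
      vertex 22.00 11.00 0.00
    endloop
  endfacet
  facet normal 0.0000 0.0000 1.0000
    outer loop
      vertex 22.00 11.00 25.00
      vertex 19.90 17.47 25.00
      vertex 14.40 21.46 25.00
    endloop
  endfacet
  facet normal 0.0000 0.0000 1.0000
    outer loop
      vertex 22.00 11.00 25.00
      vertex 14.40 21.46 25.00
      vertex 7.60 21.46 25.00
    endloop
  endfacet
  facet normal 0.0000 0.0000 1.0000
    outer loop
      vertex 22.00 11.00 25.00
      vertex 7.60 21.46 25.00
      vertex 2.10 17.47 25.00
    endloop
  endfacet
  facet normal 0.0000 0.0000 1.0000
    outer loop
      vertex 22.00 11.00 25.00
      vertex 2.10 17.47 25.00
      vertex 0.00 11.00 25.00
    endloop
  endfacet
  facet normal 0.0000 0.0000 1.0000
    outer loop
      vertex 22.00 11.00 25.00
      vertex 0.00 11.00 25.00
      vertex 2.10 4.53 25.00
    endloop
  endfacet
  facet normal 0.0000 0.0000 1.0000
    outer loop
      vertex 22.00 11.00 25.00
      vertex 2.10 4.53 25.00
      vertex 7.60 0.54 25.00
    endloop
  endfacet
  facet normal 0.0000 0.0000 1.0000
    outer loop
      vertex 22.00 11.00 25.00
      vertex 7.60 0.54 25.00
      vertex 14.40 0.54 25.00
    endloop
  endfacet
  facet normal 0.0000 0.0000 1.0000
    outer loop
      vertex 22.00 11.00 25.00
      vertex 14.40 0.54 25.00
      vertex 19.90 4.53 25.00
    endloop
  endfacet
  facet normal 0.9512 0.3087 0.0000
    outer loop
      vertex 22.00 11.00 0.00
      vertex 19.90 17.47 0.00
      vertex 19.90 17.47 25.00
    endloop
  endfacet
  facet normal 0.9512 0.3087 0.0000
    outer loop
      vertex 22.00 11.00 0.00
      vertex 19.90 17.47 25.00
      vertex 22.00 11.00 25.00
    endloop
  endfacet
  facet normal 0.5872 0.8094 0.0000
    outer loop
      vertex 19.90 17.47 0.00
      vertex 14.40 21.46 0.00
      vertex 14.40 21.46 25.00
    endloop
  endfacet
  facet normal 0.5872 0.8094 0.0000
    outer loop
      vertex 19.90 17.47 0.00
      vertex 14.40 21.46 25.00
      vertex 19.90 17.47 25.00
    endloop
  endfacet
  facet normal 0.0000 1.0000 0.0000
    outer loop
      vertex 14.40 21.46 0.00
      vertex 7.60 21.46 0.00
      vertex 7.60 21.46 25.00
    endloop
  endfacet
  facet normal 0.0000 1.0000 0.0000
    outer loop
      vertex 14.40 21.46 0.00
      vertex 7.60 21.46 25.00
      vertex 14.40 21.46 25.00
    endloop
  endfacet
  facet normal -0.5872 0.8094 0.0000
    outer loop
      vertex 7.60 21.46 0.00
      vertex 2.10 17.47 0.00
      vertex 2.10 17.47 25.00
    endloop
  endfacet
  facet normal -0.5872 0.8094 0.0000
    outer loop
      vertex 7.60 21.46 0.00
      vertex 2.10 17.47 25.00
      vertex 7.60 21.46 25.00
    endloop
  endfacet
  facet normal -0.9512 0.3087 0.0000
    outer loop
      vertex 2.10 17.47 0.00
      vertex 0.00 11.00 0.00
      vertex 0.00 11.00 25.00
    endloop
  endfacet
  facet normal -0.9512 0.3087 0.0000
    outer loop
      vertex 2.10 17.47 0.00
      vertex 0.00 11.00 25.00
      vertex 2.10 17.47 25.00
    endloop
  endfacet
  facet normal -0.9512 -0.3087 0.0000
    outer loop
      vertex 0.00 11.00 0.00
      vertex 2.10 4.53 0.00
      vertex 2.10 4.53 25.00
    endloop
  endfacet
  facet normal -0.9512 -0.3087 0.0000
    outer loop
      vertex 0.00 11.00 0.00
      vertex 2.10 4.53 25.00
      vertex 0.00 11.00 25.00
    endloop
  endfacet
  facet normal -0.5872 -0.8094 0.0000
    outer loop
      vertex 2.10 4.53 0.00
      vertex 7.60 0.54 0.00
      vertex 7.60 0.54 25.00
    endloop
  endfacet
  facet normal -0.5872 -0.8094 0.0000
    outer loop
      vertex 2.10 4.53 0.00
      vertex 7.60 0.54 25.00
      vertex 2.10 4.53 25.00
    endloop
  endfacet
  facet normal 0.0000 -1.0000 0.0000
    outer loop
      vertex 7.60 0.54 0.00
      vertex 14.40 0.54 0.00
      vertex 14.40 0.54 25.00
    endloop
  endfacet
  facet normal 0.0000 -1.0000 0.0000
    outer loop
      vertex 7.60 0.54 0.00
      vertex 14.40 0.54 25.00
      vertex 7.60 0.54 25.00
    endloop
  endfacet
  facet normal 0.5872 -0.8094 0.0000
    outer loop
      vertex 14.40 0.54 0.00
      vertex 19.90 4.53 0.00
      vertex 19.90 4.53 25.00
    endloop
  endfacet
  facet normal 0.5872 -0.8094 0.0000
    outer loop
      vertex 14.40 0.54 0.00
      vertex 19.90 4.53 25.00
      vertex 14.40 0.54 25.00
    endloop
  endfacet
  facet normal 0.9512 -0.3087 0.0000
    outer loop
      vertex 19.90 4.53 0.00
      vertex 22.00 11.00 0.00
      vertex 22.00 11.00 25.00
    endloop
  endfacet
  facet normal 0.9512 -0.3087 0.0000
    outer loop
      vertex 19.90 4.53 0.00
      vertex 22.00 11.00 25.00
      vertex 19.90 4.53 25.00
    endloop
  endfacet
endsolid part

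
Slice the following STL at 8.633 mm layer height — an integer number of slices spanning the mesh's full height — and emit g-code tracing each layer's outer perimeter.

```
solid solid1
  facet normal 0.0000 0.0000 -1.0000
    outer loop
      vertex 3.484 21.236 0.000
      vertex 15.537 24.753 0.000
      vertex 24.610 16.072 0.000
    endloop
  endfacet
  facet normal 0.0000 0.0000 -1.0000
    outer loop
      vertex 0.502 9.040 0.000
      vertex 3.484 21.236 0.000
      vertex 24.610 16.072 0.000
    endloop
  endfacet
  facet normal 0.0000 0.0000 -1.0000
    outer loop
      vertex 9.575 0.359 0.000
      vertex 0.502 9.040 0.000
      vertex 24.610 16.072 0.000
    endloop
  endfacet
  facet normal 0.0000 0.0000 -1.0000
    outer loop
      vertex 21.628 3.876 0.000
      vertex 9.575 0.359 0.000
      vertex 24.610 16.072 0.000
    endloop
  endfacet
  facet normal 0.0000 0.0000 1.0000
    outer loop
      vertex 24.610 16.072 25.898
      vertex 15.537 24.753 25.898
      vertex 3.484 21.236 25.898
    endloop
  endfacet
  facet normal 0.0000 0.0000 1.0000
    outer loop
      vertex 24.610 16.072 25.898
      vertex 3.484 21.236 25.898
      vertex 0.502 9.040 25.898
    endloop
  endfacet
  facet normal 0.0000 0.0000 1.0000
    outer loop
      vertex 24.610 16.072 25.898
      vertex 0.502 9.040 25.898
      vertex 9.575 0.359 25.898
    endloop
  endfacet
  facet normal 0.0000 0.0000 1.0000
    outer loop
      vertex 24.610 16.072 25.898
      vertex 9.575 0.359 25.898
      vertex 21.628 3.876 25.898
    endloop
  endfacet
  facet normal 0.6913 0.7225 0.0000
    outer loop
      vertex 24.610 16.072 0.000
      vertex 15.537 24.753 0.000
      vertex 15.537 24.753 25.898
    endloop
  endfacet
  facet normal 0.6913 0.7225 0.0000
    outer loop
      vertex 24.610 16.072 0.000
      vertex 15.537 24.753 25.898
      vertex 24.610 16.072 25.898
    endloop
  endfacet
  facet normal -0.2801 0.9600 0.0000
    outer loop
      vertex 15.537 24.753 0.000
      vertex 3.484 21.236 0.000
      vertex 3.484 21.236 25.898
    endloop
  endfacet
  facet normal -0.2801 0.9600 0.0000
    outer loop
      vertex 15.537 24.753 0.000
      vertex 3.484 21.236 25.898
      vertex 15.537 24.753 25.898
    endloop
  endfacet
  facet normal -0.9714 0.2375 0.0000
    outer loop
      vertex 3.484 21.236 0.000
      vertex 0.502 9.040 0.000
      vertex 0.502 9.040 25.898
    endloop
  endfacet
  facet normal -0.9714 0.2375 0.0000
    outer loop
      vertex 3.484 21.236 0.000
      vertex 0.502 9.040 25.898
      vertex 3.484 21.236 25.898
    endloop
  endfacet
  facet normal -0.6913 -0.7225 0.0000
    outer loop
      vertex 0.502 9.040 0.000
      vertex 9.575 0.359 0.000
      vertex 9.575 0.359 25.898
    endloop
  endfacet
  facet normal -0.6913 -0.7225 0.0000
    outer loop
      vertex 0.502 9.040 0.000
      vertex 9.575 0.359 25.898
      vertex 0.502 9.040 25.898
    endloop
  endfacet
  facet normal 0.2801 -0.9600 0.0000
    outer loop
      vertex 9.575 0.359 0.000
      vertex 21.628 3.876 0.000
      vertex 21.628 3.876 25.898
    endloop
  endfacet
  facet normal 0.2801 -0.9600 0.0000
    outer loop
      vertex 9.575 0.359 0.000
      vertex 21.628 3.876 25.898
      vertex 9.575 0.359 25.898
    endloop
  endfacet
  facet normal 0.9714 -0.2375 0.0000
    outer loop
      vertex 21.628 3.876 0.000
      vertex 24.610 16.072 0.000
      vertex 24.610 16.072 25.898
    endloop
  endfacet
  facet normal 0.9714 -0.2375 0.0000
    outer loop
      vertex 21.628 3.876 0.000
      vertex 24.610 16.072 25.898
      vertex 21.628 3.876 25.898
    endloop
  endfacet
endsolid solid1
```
; perimeter-only toolpath
G21 ; units = mm
G90 ; absolute positioning
G28 ; home
; layer 1
G0 Z8.633
G0 X24.610 Y16.072
G1 X15.537 Y24.753
G1 X3.484 Y21.236
G1 X0.502 Y9.040
G1 X9.575 Y0.359
G1 X21.628 Y3.876
G1 X24.610 Y16.072
; layer 2
G0 Z17.265
G0 X24.610 Y16.072
G1 X15.537 Y24.753
G1 X3.484 Y21.236
G1 X0.502 Y9.040
G1 X9.575 Y0.359
G1 X21.628 Y3.876
G1 X24.610 Y16.072
; layer 3
G0 Z25.898
G0 X24.610 Y16.072
G1 X15.537 Y24.753
G1 X3.484 Y21.236
G1 X0.502 Y9.040
G1 X9.575 Y0.359
G1 X21.628 Y3.876
G1 X24.610 Y16.072
M2 ; end

The solid is a regular 6-sided prism (a cylinder approximated with 6 flat sides), circumscribed radius ≈ 12.6 mm, height ≈ 25.9 mm. Slicing at Δz = 8.633 mm — 3 equal slices spanning the solid's height, so layer i sits at z = i·h/3 — gives 3 non-empty perimeters. Each is a 6-segment closed polygon; G0 lifts to the layer z and rapids to the start vertex, then G1 traces the edges.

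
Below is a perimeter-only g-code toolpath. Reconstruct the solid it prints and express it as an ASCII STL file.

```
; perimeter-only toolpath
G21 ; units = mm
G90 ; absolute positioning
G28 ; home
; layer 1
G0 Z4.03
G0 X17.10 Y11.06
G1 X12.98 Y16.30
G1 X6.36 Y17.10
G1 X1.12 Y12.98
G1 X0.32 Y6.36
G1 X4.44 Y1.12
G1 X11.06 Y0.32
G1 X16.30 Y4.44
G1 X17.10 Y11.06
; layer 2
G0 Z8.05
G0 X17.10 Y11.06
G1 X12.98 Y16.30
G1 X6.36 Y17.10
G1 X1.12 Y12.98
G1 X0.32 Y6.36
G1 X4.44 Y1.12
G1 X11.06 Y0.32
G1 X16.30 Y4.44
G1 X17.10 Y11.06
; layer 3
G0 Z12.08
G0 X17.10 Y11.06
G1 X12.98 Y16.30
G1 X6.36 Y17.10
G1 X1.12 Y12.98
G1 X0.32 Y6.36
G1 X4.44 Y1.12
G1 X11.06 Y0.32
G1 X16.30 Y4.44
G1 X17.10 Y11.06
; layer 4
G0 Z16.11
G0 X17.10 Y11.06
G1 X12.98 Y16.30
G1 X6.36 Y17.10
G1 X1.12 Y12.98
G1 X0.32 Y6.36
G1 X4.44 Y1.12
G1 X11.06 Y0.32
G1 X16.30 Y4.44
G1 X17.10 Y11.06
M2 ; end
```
solid part
  facet normal 0.0000 0.0000 -1.0000
    outer loop
      vertex 6.36 17.10 0.00
      vertex 12.98 16.30 0.00
      vertex 17.10 11.06 0.00
    endloop
  endfacet
  facet normal 0.0000 0.0000 -1.0000
    outer loop
      vertex 1.12 12.98 0.00
      vertex 6.36 17.10 0.00
      vertex 17.10 11.06 0.00
    endloop
  endfacet
  facet normal 0.0000 0.0000 -1.0000
    outer loop
      vertex 0.32 6.36 0.00
      vertex 1.12 12.98 0.00
      vertex 17.10 11.06 0.00
    endloop
  endfacet
  facet normal 0.0000 0.0000 -1.0000
    outer loop
      vertex 4.44 1.12 0.00
      vertex 0.32 6.36 0.00
      vertex 17.10 11.06 0.00
    endloop
  endfacet
  facet normal 0.0000 0.0000 -1.0000
    outer loop
      vertex 11.06 0.32 0.00
      vertex 4.44 1.12 0.00
      vertex 17.10 11.06 0.00
    endloop
  endfacet
  facet normal 0.0000 0.0000 -1.0000
    outer loop
      vertex 16.30 4.44 0.00
      vertex 11.06 0.32 0.00
      vertex 17.10 11.06 0.00
    endloop
  endfacet
  facet normal 0.0000 0.0000 1.0000
    outer loop
      vertex 17.10 11.06 16.11
      vertex 12.98 16.30 16.11
      vertex 6.36 17.10 16.11
    endloop
  endfacet
  facet normal 0.0000 0.0000 1.0000
    outer loop
      vertex 17.10 11.06 16.11
      vertex 6.36 17.10 16.11
      vertex 1.12 12.98 16.11
    endloop
  endfacet
  facet normal 0.0000 0.0000 1.0000
    outer loop
      vertex 17.10 11.06 16.11
      vertex 1.12 12.98 16.11
      vertex 0.32 6.36 16.11
    endloop
  endfacet
  facet normal 0.0000 0.0000 1.0000
    outer loop
      vertex 17.10 11.06 16.11
      vertex 0.32 6.36 16.11
      vertex 4.44 1.12 16.11
    endloop
  endfacet
  facet normal 0.0000 0.0000 1.0000
    outer loop
      vertex 17.10 11.06 16.11
      vertex 4.44 1.12 16.11
      vertex 11.06 0.32 16.11
    endloop
  endfacet
  facet normal 0.0000 0.0000 1.0000
    outer loop
      vertex 17.10 11.06 16.11
      vertex 11.06 0.32 16.11
      vertex 16.30 4.44 16.11
    endloop
  endfacet
  facet normal 0.7861 0.6181 0.0000
    outer loop
      vertex 17.10 11.06 0.00
      vertex 12.98 16.30 0.00
      vertex 12.98 16.30 16.11
    endloop
  endfacet
  facet normal 0.7861 0.6181 0.0000
    outer loop
      vertex 17.10 11.06 0.00
      vertex 12.98 16.30 16.11
      vertex 17.10 11.06 16.11
    endloop
  endfacet
  facet normal 0.1200 0.9928 0.0000
    outer loop
      vertex 12.98 16.30 0.00
      vertex 6.36 17.10 0.00
      vertex 6.36 17.10 16.11
    endloop
  endfacet
  facet normal 0.1200 0.9928 0.0000
    outer loop
      vertex 12.98 16.30 0.00
      vertex 6.36 17.10 16.11
      vertex 12.98 16.30 16.11
    endloop
  endfacet
  facet normal -0.6181 0.7861 0.0000
    outer loop
      vertex 6.36 17.10 0.00
      vertex 1.12 12.98 0.00
      vertex 1.12 12.98 16.11
    endloop
  endfacet
  facet normal -0.6181 0.7861 0.0000
    outer loop
      vertex 6.36 17.10 0.00
      vertex 1.12 12.98 16.11
      vertex 6.36 17.10 16.11
    endloop
  endfacet
  facet normal -0.9928 0.1200 0.0000
    outer loop
      vertex 1.12 12.98 0.00
      vertex 0.32 6.36 0.00
      vertex 0.32 6.36 16.11
    endloop
  endfacet
  facet normal -0.9928 0.1200 0.0000
    outer loop
      vertex 1.12 12.98 0.00
      vertex 0.32 6.36 16.11
      vertex 1.12 12.98 16.11
    endloop
  endfacet
  facet normal -0.7861 -0.6181 0.0000
    outer loop
      vertex 0.32 6.36 0.00
      vertex 4.44 1.12 0.00
      vertex 4.44 1.12 16.11
    endloop
  endfacet
  facet normal -0.7861 -0.6181 0.0000
    outer loop
      vertex 0.32 6.36 0.00
      vertex 4.44 1.12 16.11
      vertex 0.32 6.36 16.11
    endloop
  endfacet
  facet normal -0.1200 -0.9928 0.0000
    outer loop
      vertex 4.44 1.12 0.00
      vertex 11.06 0.32 0.00
      vertex 11.06 0.32 16.11
    endloop
  endfacet
  facet normal -0.1200 -0.9928 0.0000
    outer loop
      vertex 4.44 1.12 0.00
      vertex 11.06 0.32 16.11
      vertex 4.44 1.12 16.11
    endloop
  endfacet
  facet normal 0.6181 -0.7861 0.0000
    outer loop
      vertex 11.06 0.32 0.00
      vertex 16.30 4.44 0.00
      vertex 16.30 4.44 16.11
    endloop
  endfacet
  facet normal 0.6181 -0.7861 0.0000
    outer loop
      vertex 11.06 0.32 0.00
      vertex 16.30 4.44 16.11
      vertex 11.06 0.32 16.11
    endloop
  endfacet
  facet normal 0.9928 -0.1200 0.0000
    outer loop
      vertex 16.30 4.44 0.00
      vertex 17.10 11.06 0.00
      vertex 17.10 11.06 16.11
    endloop
  endfacet
  facet normal 0.9928 -0.1200 0.0000
    outer loop
      vertex 16.30 4.44 0.00
      vertex 17.10 11.06 16.11
      vertex 16.30 4.44 16.11
    endloop
  endfacet
endsolid part

The G0 Z moves step by Δz≈4.03 mm. Every layer's G1 loop is the same polygon, so the solid is a straight extrusion of it from z=0 to z≈16.1. Closing with flat bottom and top caps and triangulating gives 28 facets — a regular 8-sided prism (a cylinder approximated with 8 flat sides), circumscribed radius ≈ 8.71 mm, height ≈ 16.1 mm.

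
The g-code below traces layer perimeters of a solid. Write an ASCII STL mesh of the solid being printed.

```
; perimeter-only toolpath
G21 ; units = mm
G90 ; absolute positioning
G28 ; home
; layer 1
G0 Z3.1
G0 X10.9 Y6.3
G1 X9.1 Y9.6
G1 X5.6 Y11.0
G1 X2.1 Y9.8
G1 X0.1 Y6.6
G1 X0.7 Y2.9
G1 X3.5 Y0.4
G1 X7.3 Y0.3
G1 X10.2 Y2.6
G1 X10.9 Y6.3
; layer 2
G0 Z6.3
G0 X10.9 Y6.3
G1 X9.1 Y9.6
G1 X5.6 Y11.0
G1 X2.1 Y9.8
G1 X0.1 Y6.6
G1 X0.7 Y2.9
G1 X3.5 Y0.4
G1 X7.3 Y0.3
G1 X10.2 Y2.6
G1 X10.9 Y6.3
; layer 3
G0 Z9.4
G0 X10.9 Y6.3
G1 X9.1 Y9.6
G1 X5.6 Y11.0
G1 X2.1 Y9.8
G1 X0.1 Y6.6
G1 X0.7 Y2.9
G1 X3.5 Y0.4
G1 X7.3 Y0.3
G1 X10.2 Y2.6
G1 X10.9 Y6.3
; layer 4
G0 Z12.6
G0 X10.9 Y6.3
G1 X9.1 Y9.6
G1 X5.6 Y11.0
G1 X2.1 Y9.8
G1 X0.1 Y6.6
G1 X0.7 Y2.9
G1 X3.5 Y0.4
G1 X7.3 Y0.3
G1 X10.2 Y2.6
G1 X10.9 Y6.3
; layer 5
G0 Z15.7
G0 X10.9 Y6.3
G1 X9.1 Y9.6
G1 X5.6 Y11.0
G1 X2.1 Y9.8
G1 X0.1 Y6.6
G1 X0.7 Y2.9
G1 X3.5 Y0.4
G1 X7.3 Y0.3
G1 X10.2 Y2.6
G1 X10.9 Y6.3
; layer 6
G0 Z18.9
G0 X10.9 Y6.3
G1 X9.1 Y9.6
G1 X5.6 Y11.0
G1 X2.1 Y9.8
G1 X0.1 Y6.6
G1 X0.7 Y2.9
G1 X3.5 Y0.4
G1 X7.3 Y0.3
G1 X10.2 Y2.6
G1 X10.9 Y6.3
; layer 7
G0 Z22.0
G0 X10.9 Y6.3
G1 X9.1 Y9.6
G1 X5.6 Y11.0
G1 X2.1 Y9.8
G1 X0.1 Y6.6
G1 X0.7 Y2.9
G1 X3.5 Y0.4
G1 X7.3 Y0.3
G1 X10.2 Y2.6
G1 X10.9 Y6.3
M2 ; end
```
solid part
  facet normal 0.0000 0.0000 -1.0000
    outer loop
      vertex 5.6 11.0 0.0
      vertex 9.1 9.6 0.0
      vertex 10.9 6.3 0.0
    endloop
  endfacet
  facet normal 0.0000 0.0000 -1.0000
    outer loop
      vertex 2.1 9.8 0.0
      vertex 5.6 11.0 0.0
      vertex 10.9 6.3 0.0
    endloop
  endfacet
  facet normal 0.0000 0.0000 -1.0000
    outer loop
      vertex 0.1 6.6 0.0
      vertex 2.1 9.8 0.0
      vertex 10.9 6.3 0.0
    endloop
  endfacet
  facet normal 0.0000 0.0000 -1.0000
    outer loop
      vertex 0.7 2.9 0.0
      vertex 0.1 6.6 0.0
      vertex 10.9 6.3 0.0
    endloop
  endfacet
  facet normal 0.0000 0.0000 -1.0000
    outer loop
      vertex 3.5 0.4 0.0
      vertex 0.7 2.9 0.0
      vertex 10.9 6.3 0.0
    endloop
  endfacet
  facet normal 0.0000 0.0000 -1.0000
    outer loop
      vertex 7.3 0.3 0.0
      vertex 3.5 0.4 0.0
      vertex 10.9 6.3 0.0
    endloop
  endfacet
  facet normal 0.0000 0.0000 -1.0000
    outer loop
      vertex 10.2 2.6 0.0
      vertex 7.3 0.3 0.0
      vertex 10.9 6.3 0.0
    endloop
  endfacet
  facet normal 0.0000 0.0000 1.0000
    outer loop
      vertex 10.9 6.3 22.0
      vertex 9.1 9.6 22.0
      vertex 5.6 11.0 22.0
    endloop
  endfacet
  facet normal 0.0000 0.0000 1.0000
    outer loop
      vertex 10.9 6.3 22.0
      vertex 5.6 11.0 22.0
      vertex 2.1 9.8 22.0
    endloop
  endfacet
  facet normal 0.0000 0.0000 1.0000
    outer loop
      vertex 10.9 6.3 22.0
      vertex 2.1 9.8 22.0
      vertex 0.1 6.6 22.0
    endloop
  endfacet
  facet normal 0.0000 0.0000 1.0000
    outer loop
      vertex 10.9 6.3 22.0
      vertex 0.1 6.6 22.0
      vertex 0.7 2.9 22.0
    endloop
  endfacet
  facet normal 0.0000 0.0000 1.0000
    outer loop
      vertex 10.9 6.3 22.0
      vertex 0.7 2.9 22.0
      vertex 3.5 0.4 22.0
    endloop
  endfacet
  facet normal 0.0000 0.0000 1.0000
    outer loop
      vertex 10.9 6.3 22.0
      vertex 3.5 0.4 22.0
      vertex 7.3 0.3 22.0
    endloop
  endfacet
  facet normal 0.0000 0.0000 1.0000
    outer loop
      vertex 10.9 6.3 22.0
      vertex 7.3 0.3 22.0
      vertex 10.2 2.6 22.0
    endloop
  endfacet
  facet normal 0.8779 0.4789 0.0000
    outer loop
      vertex 10.9 6.3 0.0
      vertex 9.1 9.6 0.0
      vertex 9.1 9.6 22.0
    endloop
  endfacet
  facet normal 0.8779 0.4789 0.0000
    outer loop
      vertex 10.9 6.3 0.0
      vertex 9.1 9.6 22.0
      vertex 10.9 6.3 22.0
    endloop
  endfacet
  facet normal 0.3714 0.9285 0.0000
    outer loop
      vertex 9.1 9.6 0.0
      vertex 5.6 11.0 0.0
      vertex 5.6 11.0 22.0
    endloop
  endfacet
  facet normal 0.3714 0.9285 0.0000
    outer loop
      vertex 9.1 9.6 0.0
      vertex 5.6 11.0 22.0
      vertex 9.1 9.6 22.0
    endloop
  endfacet
  facet normal -0.3243 0.9459 0.0000
    outer loop
      vertex 5.6 11.0 0.0
      vertex 2.1 9.8 0.0
      vertex 2.1 9.8 22.0
    endloop
  endfacet
  facet normal -0.3243 0.9459 0.0000
    outer loop
      vertex 5.6 11.0 0.0
      vertex 2.1 9.8 22.0
      vertex 5.6 11.0 22.0
    endloop
  endfacet
  facet normal -0.8480 0.5300 0.0000
    outer loop
      vertex 2.1 9.8 0.0
      vertex 0.1 6.6 0.0
      vertex 0.1 6.6 22.0
    endloop
  endfacet
  facet normal -0.8480 0.5300 0.0000
    outer loop
      vertex 2.1 9.8 0.0
      vertex 0.1 6.6 22.0
      vertex 2.1 9.8 22.0
    endloop
  endfacet
  facet normal -0.9871 -0.1601 0.0000
    outer loop
      vertex 0.1 6.6 0.0
      vertex 0.7 2.9 0.0
      vertex 0.7 2.9 22.0
    endloop
  endfacet
  facet normal -0.9871 -0.1601 0.0000
    outer loop
      vertex 0.1 6.6 0.0
      vertex 0.7 2.9 22.0
      vertex 0.1 6.6 22.0
    endloop
  endfacet
  facet normal -0.6660 -0.7459 0.0000
    outer loop
      vertex 0.7 2.9 0.0
      vertex 3.5 0.4 0.0
      vertex 3.5 0.4 22.0
    endloop
  endfacet
  facet normal -0.6660 -0.7459 0.0000
    outer loop
      vertex 0.7 2.9 0.0
      vertex 3.5 0.4 22.0
      vertex 0.7 2.9 22.0
    endloop
  endfacet
  facet normal -0.0263 -0.9997 0.0000
    outer loop
      vertex 3.5 0.4 0.0
      vertex 7.3 0.3 0.0
      vertex 7.3 0.3 22.0
    endloop
  endfacet
  facet normal -0.0263 -0.9997 0.0000
    outer loop
      vertex 3.5 0.4 0.0
      vertex 7.3 0.3 22.0
      vertex 3.5 0.4 22.0
    endloop
  endfacet
  facet normal 0.6214 -0.7835 0.0000
    outer loop
      vertex 7.3 0.3 0.0
      vertex 10.2 2.6 0.0
      vertex 10.2 2.6 22.0
    endloop
  endfacet
  facet normal 0.6214 -0.7835 0.0000
    outer loop
      vertex 7.3 0.3 0.0
      vertex 10.2 2.6 22.0
      vertex 7.3 0.3 22.0
    endloop
  endfacet
  facet normal 0.9826 -0.1859 0.0000
    outer loop
      vertex 10.2 2.6 0.0
      vertex 10.9 6.3 0.0
      vertex 10.9 6.3 22.0
    endloop
  endfacet
  facet normal 0.9826 -0.1859 0.0000
    outer loop
      vertex 10.2 2.6 0.0
      vertex 10.9 6.3 22.0
      vertex 10.2 2.6 22.0
    endloop
  endfacet
endsolid part

The G0 Z moves step by Δz≈3.1 mm. Every layer's G1 loop is the same polygon, so the solid is a straight extrusion of it from z=0 to z≈22. Closing with flat bottom and top caps and triangulating gives 32 facets — a regular 9-sided prism (a cylinder approximated with 9 flat sides), circumscribed radius ≈ 5.5 mm, height ≈ 22 mm.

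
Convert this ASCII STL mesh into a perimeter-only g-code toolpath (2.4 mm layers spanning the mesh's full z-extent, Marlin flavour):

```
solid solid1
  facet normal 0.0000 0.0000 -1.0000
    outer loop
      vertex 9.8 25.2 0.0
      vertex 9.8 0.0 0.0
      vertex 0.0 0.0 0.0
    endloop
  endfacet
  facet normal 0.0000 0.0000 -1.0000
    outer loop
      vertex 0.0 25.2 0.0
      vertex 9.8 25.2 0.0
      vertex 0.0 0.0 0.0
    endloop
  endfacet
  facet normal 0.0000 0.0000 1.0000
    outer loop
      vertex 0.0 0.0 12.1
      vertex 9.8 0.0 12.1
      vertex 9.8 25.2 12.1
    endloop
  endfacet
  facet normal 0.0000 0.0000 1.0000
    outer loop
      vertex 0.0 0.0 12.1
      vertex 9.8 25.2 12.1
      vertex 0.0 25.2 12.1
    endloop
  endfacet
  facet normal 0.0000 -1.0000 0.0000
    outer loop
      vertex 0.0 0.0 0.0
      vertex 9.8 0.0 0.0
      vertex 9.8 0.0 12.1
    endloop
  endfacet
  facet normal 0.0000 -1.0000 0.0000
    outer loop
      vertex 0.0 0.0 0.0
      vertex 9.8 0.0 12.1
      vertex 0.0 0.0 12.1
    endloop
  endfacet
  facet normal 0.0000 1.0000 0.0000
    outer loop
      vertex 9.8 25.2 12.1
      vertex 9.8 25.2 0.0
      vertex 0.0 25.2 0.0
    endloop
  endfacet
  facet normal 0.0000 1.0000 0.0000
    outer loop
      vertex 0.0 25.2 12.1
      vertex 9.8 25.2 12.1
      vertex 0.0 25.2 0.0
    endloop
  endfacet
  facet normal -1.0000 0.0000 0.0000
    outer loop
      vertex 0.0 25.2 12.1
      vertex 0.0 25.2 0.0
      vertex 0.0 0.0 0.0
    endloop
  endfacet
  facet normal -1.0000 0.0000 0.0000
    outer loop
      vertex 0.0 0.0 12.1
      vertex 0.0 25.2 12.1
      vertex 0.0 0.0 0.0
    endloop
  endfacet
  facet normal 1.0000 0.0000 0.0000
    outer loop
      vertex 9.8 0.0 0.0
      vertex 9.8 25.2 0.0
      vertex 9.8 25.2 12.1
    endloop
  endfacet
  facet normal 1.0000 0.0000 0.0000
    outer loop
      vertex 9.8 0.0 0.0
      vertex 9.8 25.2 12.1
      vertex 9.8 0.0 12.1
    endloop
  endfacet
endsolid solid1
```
; perimeter-only toolpath
G21 ; units = mm
G90 ; absolute positioning
G28 ; home
; layer 1
G0 Z2.4
G0 X0.0 Y0.0
G1 X9.8 Y0.0
G1 X9.8 Y25.2
G1 X0.0 Y25.2
G1 X0.0 Y0.0
; layer 2
G0 Z4.8
G0 X0.0 Y0.0
G1 X9.8 Y0.0
G1 X9.8 Y25.2
G1 X0.0 Y25.2
G1 X0.0 Y0.0
; layer 3
G0 Z7.3
G0 X0.0 Y0.0
G1 X9.8 Y0.0
G1 X9.8 Y25.2
G1 X0.0 Y25.2
G1 X0.0 Y0.0
; layer 4
G0 Z9.7
G0 X0.0 Y0.0
G1 X9.8 Y0.0
G1 X9.8 Y25.2
G1 X0.0 Y25.2
G1 X0.0 Y0.0
; layer 5
G0 Z12.1
G0 X0.0 Y0.0
G1 X9.8 Y0.0
G1 X9.8 Y25.2
G1 X0.0 Y25.2
G1 X0.0 Y0.0
M2 ; end

The solid is a rectangular box, roughly 9.8 × 25.2 mm footprint and 12.1 mm tall. Slicing at Δz = 2.4 mm — 5 equal slices spanning the solid's height, so layer i sits at z = i·h/5 — gives 5 non-empty perimeters. Each is a 4-segment closed polygon; G0 lifts to the layer z and rapids to the start vertex, then G1 traces the edges.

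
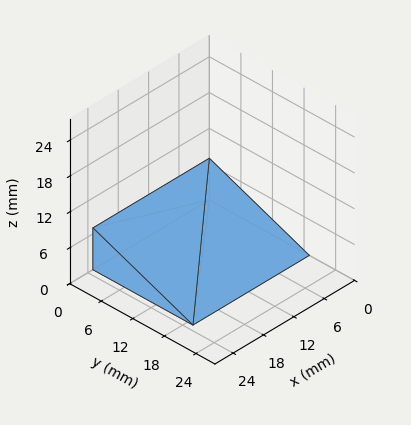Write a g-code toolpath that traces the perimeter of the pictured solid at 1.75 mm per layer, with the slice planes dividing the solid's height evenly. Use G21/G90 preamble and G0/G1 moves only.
Reading the render: the shape is a wedge (ramp): 23 × 19 mm base, rising to 7 mm along the y=0 edge and sloping linearly to z=0 at y=19 (dimensions read to the nearest mm from the axis ticks). For the g-code, the solid's height is divided into equal slices at the stated Δz and each level perimeter traced with G1 moves after a G0 lift.

; perimeter-only toolpath
G21 ; units = mm
G90 ; absolute positioning
G28 ; home
; layer 1
G0 Z1.75
G0 X0.00 Y0.00
G1 X23.00 Y0.00
G1 X23.00 Y14.25
G1 X0.00 Y14.25
G1 X0.00 Y0.00
; layer 2
G0 Z3.50
G0 X0.00 Y0.00
G1 X23.00 Y0.00
G1 X23.00 Y9.50
G1 X0.00 Y9.50
G1 X0.00 Y0.00
; layer 3
G0 Z5.25
G0 X0.00 Y0.00
G1 X23.00 Y0.00
G1 X23.00 Y4.75
G1 X0.00 Y4.75
G1 X0.00 Y0.00
M2 ; end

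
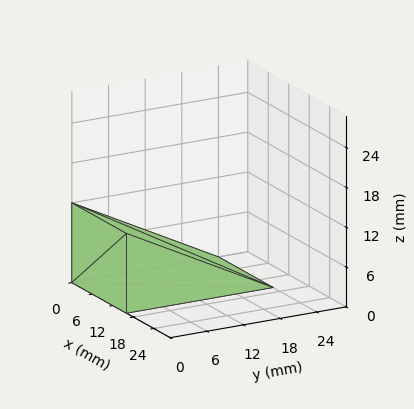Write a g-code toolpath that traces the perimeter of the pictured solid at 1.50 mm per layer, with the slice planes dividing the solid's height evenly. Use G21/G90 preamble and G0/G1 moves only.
Reading the render: the shape is a wedge (ramp): 16 × 24 mm base, rising to 12 mm along the y=0 edge and sloping linearly to z=0 at y=24 (dimensions read to the nearest mm from the axis ticks). For the g-code, the solid's height is divided into equal slices at the stated Δz and each level perimeter traced with G1 moves after a G0 lift.

; perimeter-only toolpath
G21 ; units = mm
G90 ; absolute positioning
G28 ; home
; layer 1
G0 Z1.50
G0 X0.00 Y0.00
G1 X16.00 Y0.00
G1 X16.00 Y21.00
G1 X0.00 Y21.00
G1 X0.00 Y0.00
; layer 2
G0 Z3.00
G0 X0.00 Y0.00
G1 X16.00 Y0.00
G1 X16.00 Y18.00
G1 X0.00 Y18.00
G1 X0.00 Y0.00
; layer 3
G0 Z4.50
G0 X0.00 Y0.00
G1 X16.00 Y0.00
G1 X16.00 Y15.00
G1 X0.00 Y15.00
G1 X0.00 Y0.00
; layer 4
G0 Z6.00
G0 X0.00 Y0.00
G1 X16.00 Y0.00
G1 X16.00 Y12.00
G1 X0.00 Y12.00
G1 X0.00 Y0.00
; layer 5
G0 Z7.50
G0 X0.00 Y0.00
G1 X16.00 Y0.00
G1 X16.00 Y9.00
G1 X0.00 Y9.00
G1 X0.00 Y0.00
; layer 6
G0 Z9.00
G0 X0.00 Y0.00
G1 X16.00 Y0.00
G1 X16.00 Y6.00
G1 X0.00 Y6.00
G1 X0.00 Y0.00
; layer 7
G0 Z10.50
G0 X0.00 Y0.00
G1 X16.00 Y0.00
G1 X16.00 Y3.00
G1 X0.00 Y3.00
G1 X0.00 Y0.00
M2 ; end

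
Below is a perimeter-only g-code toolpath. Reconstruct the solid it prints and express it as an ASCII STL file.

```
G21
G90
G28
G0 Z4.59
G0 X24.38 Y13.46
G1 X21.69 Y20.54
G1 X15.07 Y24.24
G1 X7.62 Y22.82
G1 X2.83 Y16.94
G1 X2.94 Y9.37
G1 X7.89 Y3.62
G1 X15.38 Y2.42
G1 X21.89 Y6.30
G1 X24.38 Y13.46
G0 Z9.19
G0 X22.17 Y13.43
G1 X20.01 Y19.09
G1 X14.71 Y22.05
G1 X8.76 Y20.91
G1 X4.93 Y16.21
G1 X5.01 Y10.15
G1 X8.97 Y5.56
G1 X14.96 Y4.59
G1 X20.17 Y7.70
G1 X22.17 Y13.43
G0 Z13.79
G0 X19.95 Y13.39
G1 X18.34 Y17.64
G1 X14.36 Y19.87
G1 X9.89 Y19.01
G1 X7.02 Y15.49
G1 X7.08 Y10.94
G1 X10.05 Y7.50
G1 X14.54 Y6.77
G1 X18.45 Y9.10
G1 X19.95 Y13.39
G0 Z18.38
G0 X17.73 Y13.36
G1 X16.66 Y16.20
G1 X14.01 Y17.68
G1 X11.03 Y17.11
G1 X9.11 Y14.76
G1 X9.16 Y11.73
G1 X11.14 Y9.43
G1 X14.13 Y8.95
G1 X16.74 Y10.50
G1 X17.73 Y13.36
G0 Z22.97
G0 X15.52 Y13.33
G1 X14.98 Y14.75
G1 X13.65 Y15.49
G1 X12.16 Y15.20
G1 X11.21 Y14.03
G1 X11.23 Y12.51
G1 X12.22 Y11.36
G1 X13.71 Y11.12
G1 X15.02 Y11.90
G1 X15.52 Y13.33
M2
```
solid part
  facet normal 0.0000 0.0000 -1.0000
    outer loop
      vertex 15.42 26.43 0.00
      vertex 23.37 21.99 0.00
      vertex 26.60 13.49 0.00
    endloop
  endfacet
  facet normal 0.0000 0.0000 -1.0000
    outer loop
      vertex 6.49 24.72 0.00
      vertex 15.42 26.43 0.00
      vertex 26.60 13.49 0.00
    endloop
  endfacet
  facet normal 0.0000 0.0000 -1.0000
    outer loop
      vertex 0.74 17.67 0.00
      vertex 6.49 24.72 0.00
      vertex 26.60 13.49 0.00
    endloop
  endfacet
  facet normal 0.0000 0.0000 -1.0000
    outer loop
      vertex 0.87 8.58 0.00
      vertex 0.74 17.67 0.00
      vertex 26.60 13.49 0.00
    endloop
  endfacet
  facet normal 0.0000 0.0000 -1.0000
    outer loop
      vertex 6.81 1.69 0.00
      vertex 0.87 8.58 0.00
      vertex 26.60 13.49 0.00
    endloop
  endfacet
  facet normal 0.0000 0.0000 -1.0000
    outer loop
      vertex 15.79 0.24 0.00
      vertex 6.81 1.69 0.00
      vertex 26.60 13.49 0.00
    endloop
  endfacet
  facet normal 0.0000 0.0000 -1.0000
    outer loop
      vertex 23.61 4.90 0.00
      vertex 15.79 0.24 0.00
      vertex 26.60 13.49 0.00
    endloop
  endfacet
  facet normal 0.8514 0.3235 0.4129
    outer loop
      vertex 26.60 13.49 0.00
      vertex 23.37 21.99 0.00
      vertex 13.30 13.30 27.57
    endloop
  endfacet
  facet normal 0.4441 0.7952 0.4129
    outer loop
      vertex 23.37 21.99 0.00
      vertex 15.42 26.43 0.00
      vertex 13.30 13.30 27.57
    endloop
  endfacet
  facet normal -0.1713 0.8945 0.4128
    outer loop
      vertex 15.42 26.43 0.00
      vertex 6.49 24.72 0.00
      vertex 13.30 13.30 27.57
    endloop
  endfacet
  facet normal -0.7058 0.5757 0.4128
    outer loop
      vertex 6.49 24.72 0.00
      vertex 0.74 17.67 0.00
      vertex 13.30 13.30 27.57
    endloop
  endfacet
  facet normal -0.9107 -0.0130 0.4128
    outer loop
      vertex 0.74 17.67 0.00
      vertex 0.87 8.58 0.00
      vertex 13.30 13.30 27.57
    endloop
  endfacet
  facet normal -0.6898 -0.5947 0.4128
    outer loop
      vertex 0.87 8.58 0.00
      vertex 6.81 1.69 0.00
      vertex 13.30 13.30 27.57
    endloop
  endfacet
  facet normal -0.1452 -0.8992 0.4128
    outer loop
      vertex 6.81 1.69 0.00
      vertex 15.79 0.24 0.00
      vertex 13.30 13.30 27.57
    endloop
  endfacet
  facet normal 0.4663 -0.7824 0.4128
    outer loop
      vertex 15.79 0.24 0.00
      vertex 23.61 4.90 0.00
      vertex 13.30 13.30 27.57
    endloop
  endfacet
  facet normal 0.8602 -0.2994 0.4129
    outer loop
      vertex 23.61 4.90 0.00
      vertex 26.60 13.49 0.00
      vertex 13.30 13.30 27.57
    endloop
  endfacet
endsolid part

The G0 Z moves step by Δz≈4.59 mm. The G1 loops shrink linearly with z, so the solid tapers from its base footprint up to z≈27.6. Closing with a flat bottom cap and the tapered top and triangulating gives 16 facets — a regular 9-sided pyramid, base circumscribed radius ≈ 13.3 mm, apex at z ≈ 27.6 mm.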